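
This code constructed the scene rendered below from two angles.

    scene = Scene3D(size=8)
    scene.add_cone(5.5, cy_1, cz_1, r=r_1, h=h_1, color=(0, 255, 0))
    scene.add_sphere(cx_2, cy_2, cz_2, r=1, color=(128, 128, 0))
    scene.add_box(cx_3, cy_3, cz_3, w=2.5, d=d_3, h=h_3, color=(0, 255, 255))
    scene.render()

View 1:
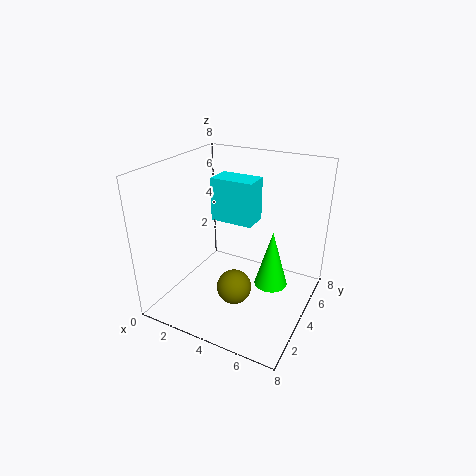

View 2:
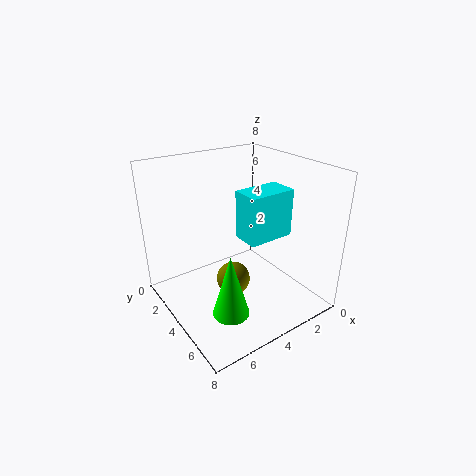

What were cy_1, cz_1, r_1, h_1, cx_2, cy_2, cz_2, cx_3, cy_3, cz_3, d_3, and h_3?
cy_1 = 5.5, cz_1 = 0.5, r_1 = 1, h_1 = 3.5, cx_2 = 4, cy_2 = 3.5, cz_2 = 1, cx_3 = 2, cy_3 = 4.5, cz_3 = 4.5, d_3 = 1.5, h_3 = 2.5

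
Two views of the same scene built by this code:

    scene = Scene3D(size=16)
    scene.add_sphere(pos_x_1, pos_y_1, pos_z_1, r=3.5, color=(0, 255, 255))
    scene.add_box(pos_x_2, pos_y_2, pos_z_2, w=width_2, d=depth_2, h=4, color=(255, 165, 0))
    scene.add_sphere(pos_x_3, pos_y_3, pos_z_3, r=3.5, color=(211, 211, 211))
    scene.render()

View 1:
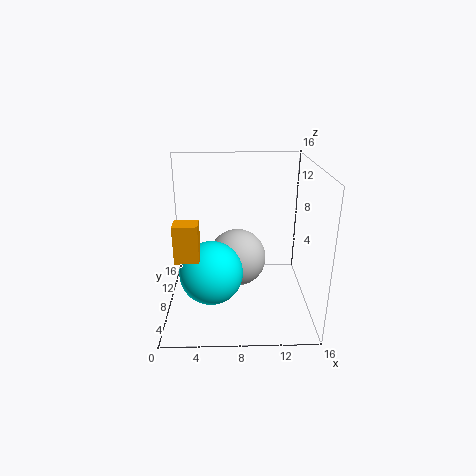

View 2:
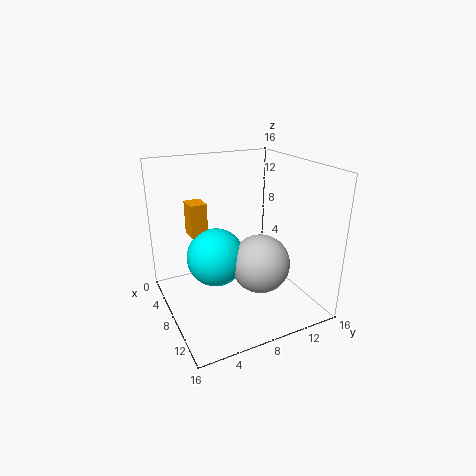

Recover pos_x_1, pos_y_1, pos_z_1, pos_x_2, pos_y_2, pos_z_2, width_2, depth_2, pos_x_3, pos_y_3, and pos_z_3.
pos_x_1 = 5, pos_y_1 = 6.5, pos_z_1 = 4.5, pos_x_2 = 1.5, pos_y_2 = 4, pos_z_2 = 7, width_2 = 2.5, depth_2 = 2, pos_x_3 = 8, pos_y_3 = 11, pos_z_3 = 4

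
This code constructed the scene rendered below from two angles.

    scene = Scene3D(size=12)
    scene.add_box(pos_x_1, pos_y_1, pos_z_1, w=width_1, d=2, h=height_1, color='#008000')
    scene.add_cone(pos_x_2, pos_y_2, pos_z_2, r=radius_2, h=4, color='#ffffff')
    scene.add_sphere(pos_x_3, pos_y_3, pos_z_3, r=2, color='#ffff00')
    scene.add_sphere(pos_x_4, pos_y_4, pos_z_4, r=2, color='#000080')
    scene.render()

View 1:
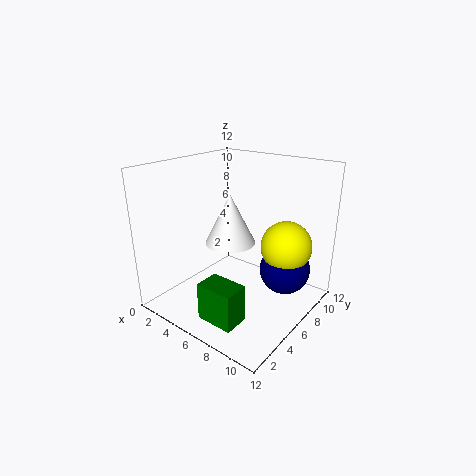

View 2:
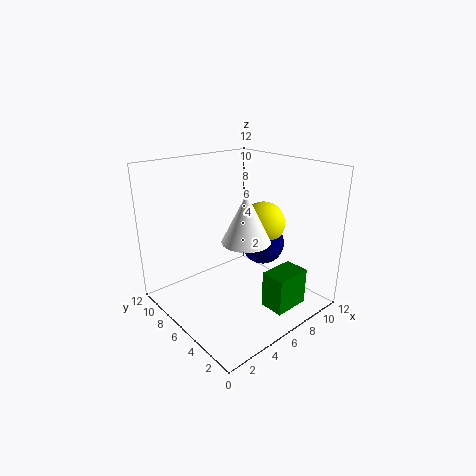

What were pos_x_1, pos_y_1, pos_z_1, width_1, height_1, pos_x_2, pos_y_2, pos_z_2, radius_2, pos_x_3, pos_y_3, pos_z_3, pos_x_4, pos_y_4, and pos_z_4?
pos_x_1 = 6
pos_y_1 = 1
pos_z_1 = 1
width_1 = 3
height_1 = 3
pos_x_2 = 6
pos_y_2 = 5
pos_z_2 = 6
radius_2 = 2
pos_x_3 = 10
pos_y_3 = 7
pos_z_3 = 6
pos_x_4 = 10
pos_y_4 = 7
pos_z_4 = 4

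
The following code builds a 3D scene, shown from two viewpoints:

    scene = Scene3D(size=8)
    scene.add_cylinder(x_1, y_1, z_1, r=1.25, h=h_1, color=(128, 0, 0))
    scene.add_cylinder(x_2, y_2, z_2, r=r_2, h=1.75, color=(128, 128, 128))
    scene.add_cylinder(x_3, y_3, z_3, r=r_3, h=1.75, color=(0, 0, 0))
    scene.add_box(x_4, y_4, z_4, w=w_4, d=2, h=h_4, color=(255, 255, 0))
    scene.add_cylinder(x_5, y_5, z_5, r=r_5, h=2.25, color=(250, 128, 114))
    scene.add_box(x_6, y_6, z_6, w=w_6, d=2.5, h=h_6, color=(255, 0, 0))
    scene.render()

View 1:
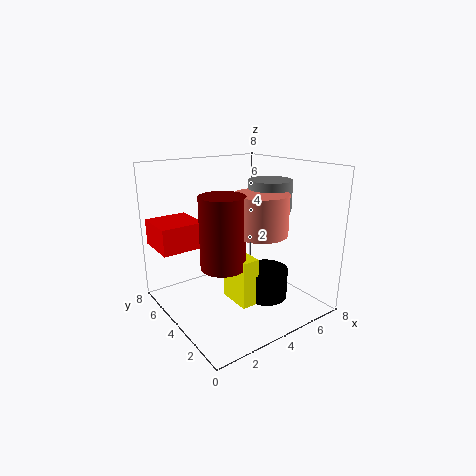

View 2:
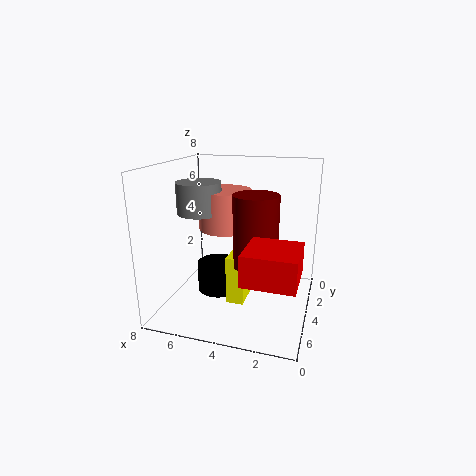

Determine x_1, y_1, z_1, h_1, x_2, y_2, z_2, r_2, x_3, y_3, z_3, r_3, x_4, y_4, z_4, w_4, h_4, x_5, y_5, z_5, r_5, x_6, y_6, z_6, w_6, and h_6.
x_1 = 3; y_1 = 4; z_1 = 2.5; h_1 = 4; x_2 = 6.25; y_2 = 4; z_2 = 5.25; r_2 = 1.25; x_3 = 5.5; y_3 = 3.25; z_3 = 0.25; r_3 = 1.25; x_4 = 3.5; y_4 = 2.75; z_4 = 0.25; w_4 = 1; h_4 = 2.75; x_5 = 5; y_5 = 3.25; z_5 = 4.25; r_5 = 1.5; x_6 = 0.25; y_6 = 5.5; z_6 = 3.25; w_6 = 2.5; h_6 = 1.5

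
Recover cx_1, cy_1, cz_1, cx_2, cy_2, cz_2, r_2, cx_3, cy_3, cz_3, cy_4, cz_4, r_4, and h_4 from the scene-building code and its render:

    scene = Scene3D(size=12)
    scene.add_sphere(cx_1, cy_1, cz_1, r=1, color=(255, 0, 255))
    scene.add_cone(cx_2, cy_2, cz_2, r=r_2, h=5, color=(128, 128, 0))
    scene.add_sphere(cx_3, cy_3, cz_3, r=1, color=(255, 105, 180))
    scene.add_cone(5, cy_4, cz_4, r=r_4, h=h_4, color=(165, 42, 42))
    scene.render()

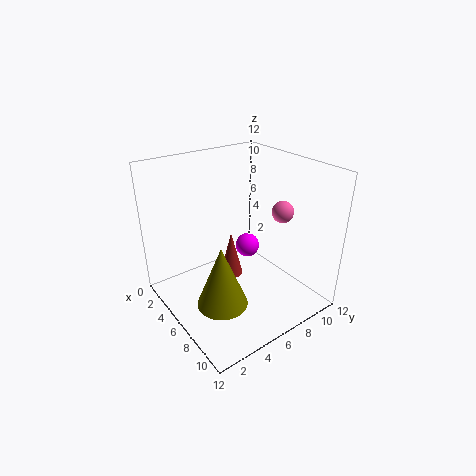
cx_1 = 6; cy_1 = 7; cz_1 = 5; cx_2 = 8; cy_2 = 3; cz_2 = 2; r_2 = 2; cx_3 = 6; cy_3 = 11; cz_3 = 7; cy_4 = 6; cz_4 = 2; r_4 = 1; h_4 = 4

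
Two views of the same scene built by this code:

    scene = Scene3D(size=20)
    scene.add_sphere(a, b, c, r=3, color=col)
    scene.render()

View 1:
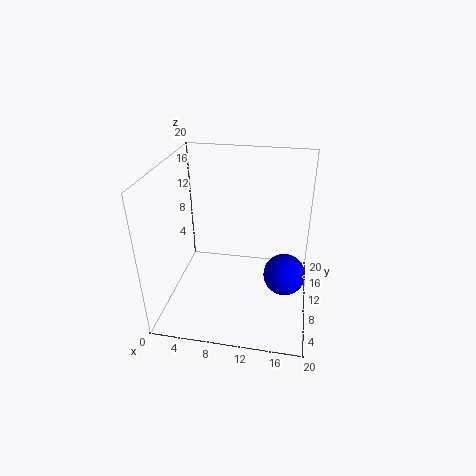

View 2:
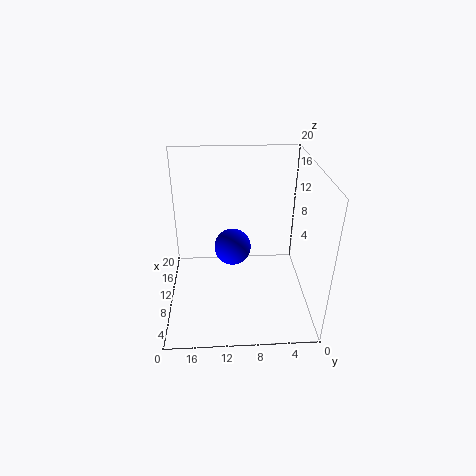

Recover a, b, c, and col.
a = 16.75; b = 10.5; c = 4.25; col = 'blue'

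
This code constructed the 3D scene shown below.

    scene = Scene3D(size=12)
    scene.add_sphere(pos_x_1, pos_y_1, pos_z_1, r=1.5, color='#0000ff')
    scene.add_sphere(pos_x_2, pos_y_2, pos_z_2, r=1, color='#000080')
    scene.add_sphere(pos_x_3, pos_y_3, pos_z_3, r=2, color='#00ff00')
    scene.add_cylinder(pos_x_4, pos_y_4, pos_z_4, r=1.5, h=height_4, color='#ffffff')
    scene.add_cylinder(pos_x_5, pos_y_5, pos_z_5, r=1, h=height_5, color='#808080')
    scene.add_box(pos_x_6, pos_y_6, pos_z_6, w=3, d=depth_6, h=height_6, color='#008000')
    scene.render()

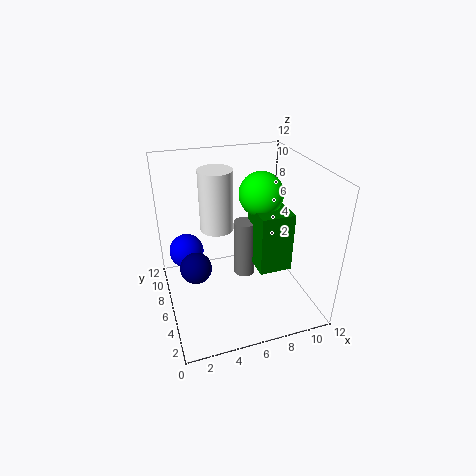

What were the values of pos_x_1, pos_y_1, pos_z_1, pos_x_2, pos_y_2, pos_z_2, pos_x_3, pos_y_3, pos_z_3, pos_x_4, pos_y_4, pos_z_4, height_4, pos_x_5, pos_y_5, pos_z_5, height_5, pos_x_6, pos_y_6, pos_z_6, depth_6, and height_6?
pos_x_1 = 2, pos_y_1 = 8.5, pos_z_1 = 4, pos_x_2 = 1.5, pos_y_2 = 1, pos_z_2 = 7.5, pos_x_3 = 9, pos_y_3 = 8.5, pos_z_3 = 8.5, pos_x_4 = 5, pos_y_4 = 9, pos_z_4 = 5.5, height_4 = 5.5, pos_x_5 = 7.5, pos_y_5 = 8.5, pos_z_5 = 0.5, height_5 = 5.5, pos_x_6 = 8, pos_y_6 = 5.5, pos_z_6 = 2, depth_6 = 3.5, height_6 = 5.5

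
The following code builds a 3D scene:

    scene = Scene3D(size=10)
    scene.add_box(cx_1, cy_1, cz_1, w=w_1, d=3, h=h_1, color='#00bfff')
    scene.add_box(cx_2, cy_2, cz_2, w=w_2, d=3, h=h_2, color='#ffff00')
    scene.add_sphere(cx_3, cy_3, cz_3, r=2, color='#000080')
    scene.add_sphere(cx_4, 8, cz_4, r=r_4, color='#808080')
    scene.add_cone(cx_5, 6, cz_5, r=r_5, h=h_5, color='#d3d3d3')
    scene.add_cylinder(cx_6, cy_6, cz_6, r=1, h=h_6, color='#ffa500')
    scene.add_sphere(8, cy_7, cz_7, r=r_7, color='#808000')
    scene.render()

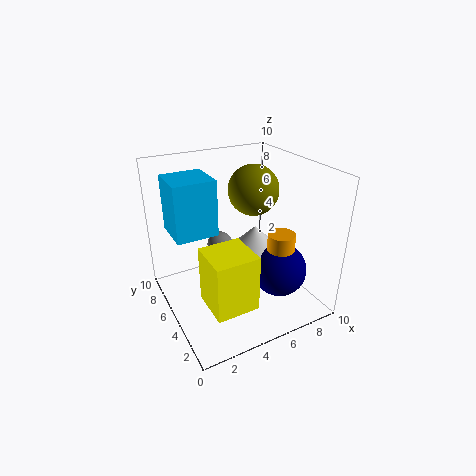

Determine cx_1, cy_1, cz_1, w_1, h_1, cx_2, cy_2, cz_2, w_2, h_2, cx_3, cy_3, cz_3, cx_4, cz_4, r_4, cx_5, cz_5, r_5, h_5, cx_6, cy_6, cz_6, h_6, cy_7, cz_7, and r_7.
cx_1 = 1, cy_1 = 6, cz_1 = 5, w_1 = 3, h_1 = 4, cx_2 = 2, cy_2 = 2, cz_2 = 1, w_2 = 3, h_2 = 4, cx_3 = 8, cy_3 = 4, cz_3 = 2, cx_4 = 5, cz_4 = 3, r_4 = 1, cx_5 = 7, cz_5 = 3, r_5 = 2, h_5 = 2, cx_6 = 8, cy_6 = 4, cz_6 = 2, h_6 = 3, cy_7 = 8, cz_7 = 7, r_7 = 2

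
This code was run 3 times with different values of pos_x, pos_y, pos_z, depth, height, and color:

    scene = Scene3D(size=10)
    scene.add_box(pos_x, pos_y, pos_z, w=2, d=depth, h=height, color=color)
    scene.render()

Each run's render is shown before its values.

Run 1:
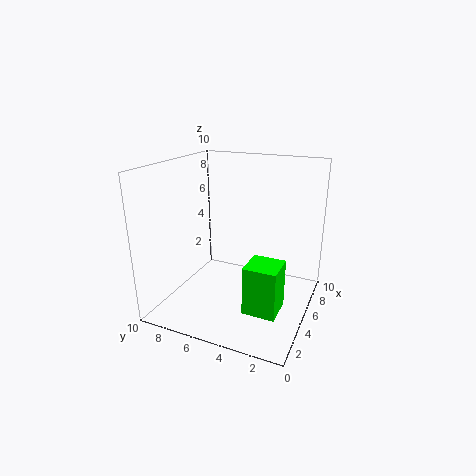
pos_x = 1; pos_y = 1; pos_z = 2; depth = 2; height = 3; color = 'lime'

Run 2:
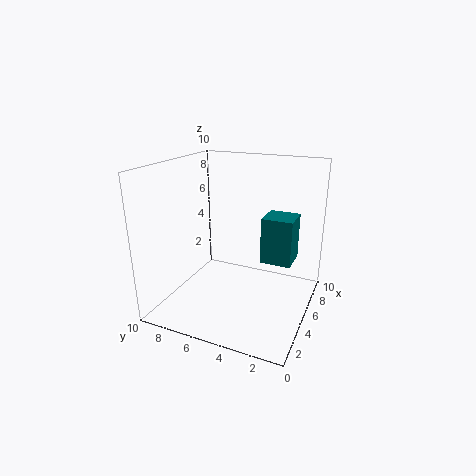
pos_x = 4; pos_y = 1; pos_z = 4; depth = 2; height = 3; color = 'teal'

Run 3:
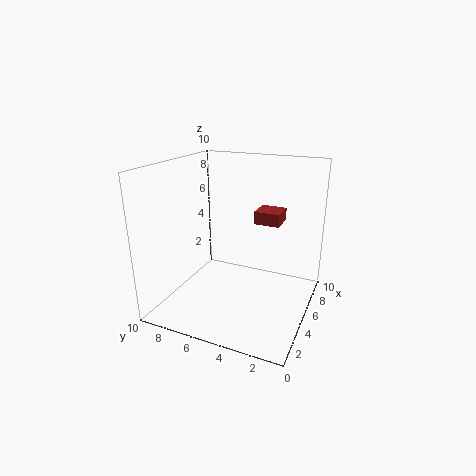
pos_x = 8; pos_y = 3; pos_z = 5; depth = 2; height = 1; color = 'brown'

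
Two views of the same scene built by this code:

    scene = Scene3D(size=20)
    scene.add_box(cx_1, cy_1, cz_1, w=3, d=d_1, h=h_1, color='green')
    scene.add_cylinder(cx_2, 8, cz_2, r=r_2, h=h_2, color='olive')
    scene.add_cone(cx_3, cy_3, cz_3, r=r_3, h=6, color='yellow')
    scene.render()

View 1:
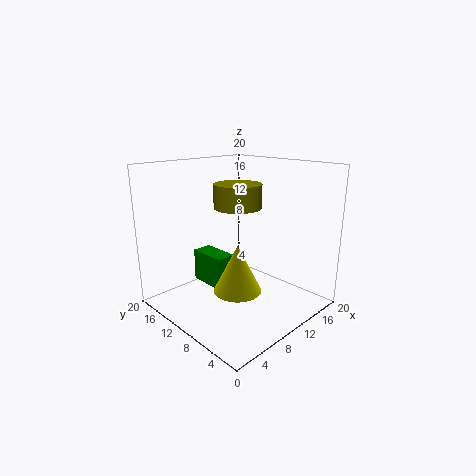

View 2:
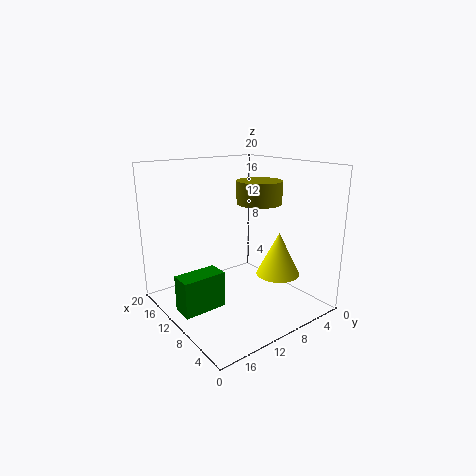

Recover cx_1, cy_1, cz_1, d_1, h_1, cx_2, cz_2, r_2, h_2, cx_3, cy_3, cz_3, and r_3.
cx_1 = 9; cy_1 = 13; cz_1 = 1; d_1 = 6; h_1 = 5; cx_2 = 8; cz_2 = 15; r_2 = 3; h_2 = 3; cx_3 = 6; cy_3 = 6; cz_3 = 5; r_3 = 3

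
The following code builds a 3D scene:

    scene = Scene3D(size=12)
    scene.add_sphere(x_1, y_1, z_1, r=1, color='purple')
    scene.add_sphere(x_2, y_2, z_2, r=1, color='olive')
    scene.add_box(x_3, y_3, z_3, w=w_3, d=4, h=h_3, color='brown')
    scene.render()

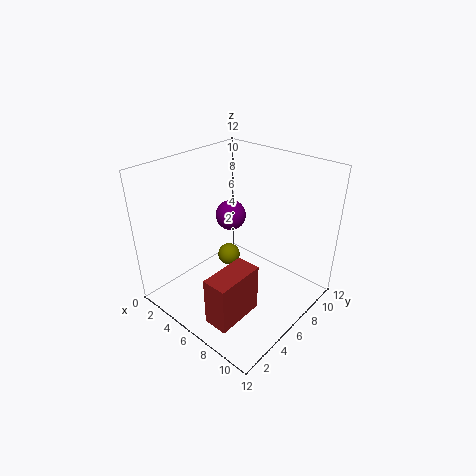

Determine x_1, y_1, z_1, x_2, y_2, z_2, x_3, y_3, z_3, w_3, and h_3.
x_1 = 8, y_1 = 3, z_1 = 10, x_2 = 4, y_2 = 7, z_2 = 3, x_3 = 7, y_3 = 1, z_3 = 1, w_3 = 2, h_3 = 4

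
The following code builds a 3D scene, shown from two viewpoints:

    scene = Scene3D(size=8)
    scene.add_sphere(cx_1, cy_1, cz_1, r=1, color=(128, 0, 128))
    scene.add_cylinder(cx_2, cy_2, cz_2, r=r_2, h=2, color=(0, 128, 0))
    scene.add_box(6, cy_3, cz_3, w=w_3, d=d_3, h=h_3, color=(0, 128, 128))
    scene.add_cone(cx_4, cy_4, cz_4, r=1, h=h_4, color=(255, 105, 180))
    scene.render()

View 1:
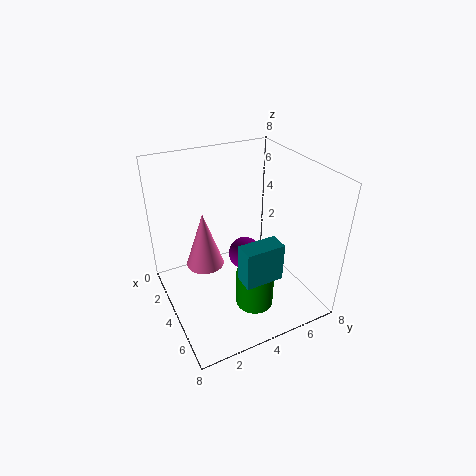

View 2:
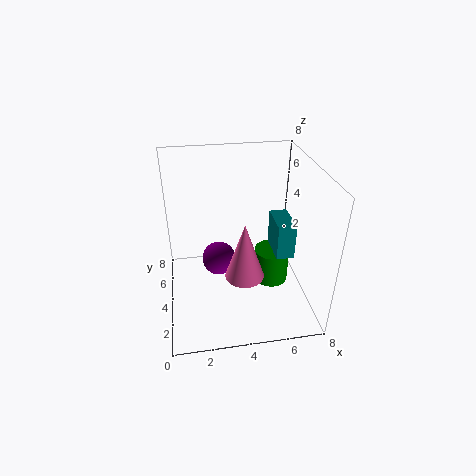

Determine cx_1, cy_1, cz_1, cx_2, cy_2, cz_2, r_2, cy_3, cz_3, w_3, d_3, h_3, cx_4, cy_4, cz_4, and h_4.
cx_1 = 3
cy_1 = 5
cz_1 = 2
cx_2 = 6
cy_2 = 4
cz_2 = 1
r_2 = 1
cy_3 = 3
cz_3 = 3
w_3 = 1
d_3 = 2
h_3 = 2
cx_4 = 4
cy_4 = 2
cz_4 = 3
h_4 = 3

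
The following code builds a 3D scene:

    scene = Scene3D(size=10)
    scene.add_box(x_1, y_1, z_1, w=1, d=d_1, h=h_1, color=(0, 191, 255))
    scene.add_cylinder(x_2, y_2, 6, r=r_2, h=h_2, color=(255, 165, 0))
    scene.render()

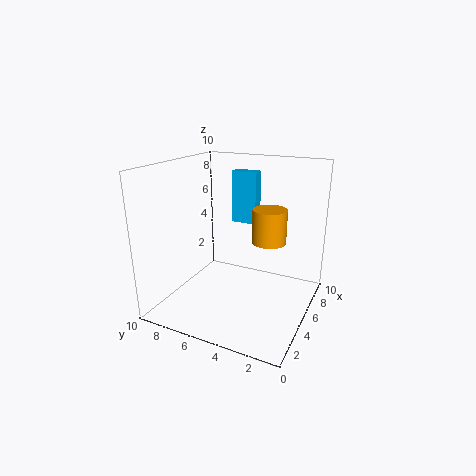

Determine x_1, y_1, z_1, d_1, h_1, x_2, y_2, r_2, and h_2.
x_1 = 8; y_1 = 5; z_1 = 5; d_1 = 2; h_1 = 4; x_2 = 3; y_2 = 2; r_2 = 1; h_2 = 2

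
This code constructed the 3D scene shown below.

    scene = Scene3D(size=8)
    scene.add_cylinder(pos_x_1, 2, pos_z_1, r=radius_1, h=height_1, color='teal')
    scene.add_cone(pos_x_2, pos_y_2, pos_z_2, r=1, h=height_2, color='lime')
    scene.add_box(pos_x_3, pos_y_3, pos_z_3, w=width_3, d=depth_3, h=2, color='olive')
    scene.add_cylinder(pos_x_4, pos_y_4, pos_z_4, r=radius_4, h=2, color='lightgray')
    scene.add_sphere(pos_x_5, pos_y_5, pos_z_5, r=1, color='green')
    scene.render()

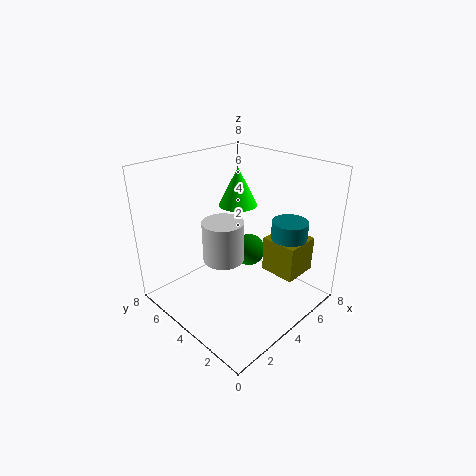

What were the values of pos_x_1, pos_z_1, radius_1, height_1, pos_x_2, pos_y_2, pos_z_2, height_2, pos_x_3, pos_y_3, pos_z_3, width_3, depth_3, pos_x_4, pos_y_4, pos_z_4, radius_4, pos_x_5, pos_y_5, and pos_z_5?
pos_x_1 = 6; pos_z_1 = 2; radius_1 = 1; height_1 = 3; pos_x_2 = 4; pos_y_2 = 4; pos_z_2 = 6; height_2 = 2; pos_x_3 = 5; pos_y_3 = 1; pos_z_3 = 2; width_3 = 2; depth_3 = 2; pos_x_4 = 2; pos_y_4 = 3; pos_z_4 = 4; radius_4 = 1; pos_x_5 = 6; pos_y_5 = 5; pos_z_5 = 2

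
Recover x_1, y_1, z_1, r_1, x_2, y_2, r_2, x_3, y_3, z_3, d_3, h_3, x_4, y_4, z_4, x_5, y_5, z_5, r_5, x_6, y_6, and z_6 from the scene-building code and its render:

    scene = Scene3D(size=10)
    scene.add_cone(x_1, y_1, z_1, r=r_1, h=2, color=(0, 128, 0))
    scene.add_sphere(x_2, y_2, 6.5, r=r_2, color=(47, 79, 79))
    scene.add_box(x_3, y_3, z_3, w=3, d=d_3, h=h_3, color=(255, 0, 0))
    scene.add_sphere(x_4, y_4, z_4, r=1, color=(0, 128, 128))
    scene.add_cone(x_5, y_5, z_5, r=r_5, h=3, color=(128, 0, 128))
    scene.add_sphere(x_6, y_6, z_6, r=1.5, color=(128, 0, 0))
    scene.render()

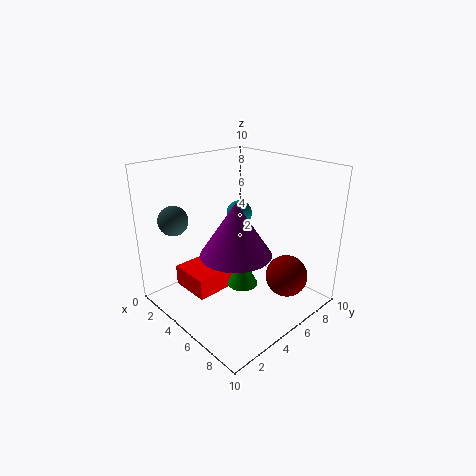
x_1 = 6.5, y_1 = 4, z_1 = 2.5, r_1 = 1, x_2 = 2.5, y_2 = 1.5, r_2 = 1, x_3 = 1.5, y_3 = 2, z_3 = 1, d_3 = 3, h_3 = 1.5, x_4 = 2.5, y_4 = 7.5, z_4 = 5.5, x_5 = 8, y_5 = 2, z_5 = 6, r_5 = 2, x_6 = 7.5, y_6 = 7.5, z_6 = 2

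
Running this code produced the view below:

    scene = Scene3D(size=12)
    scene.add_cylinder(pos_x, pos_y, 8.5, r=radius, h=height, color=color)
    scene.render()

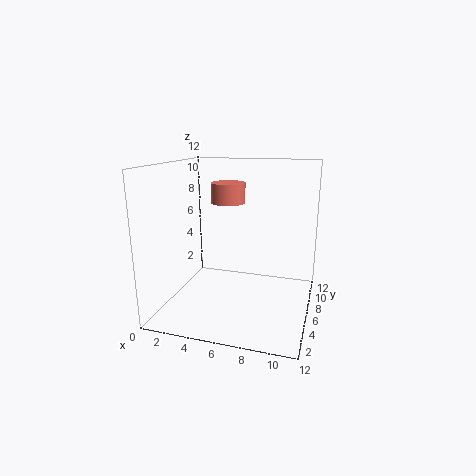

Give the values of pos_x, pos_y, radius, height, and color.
pos_x = 4.5
pos_y = 8
radius = 1.5
height = 1.75
color = 'salmon'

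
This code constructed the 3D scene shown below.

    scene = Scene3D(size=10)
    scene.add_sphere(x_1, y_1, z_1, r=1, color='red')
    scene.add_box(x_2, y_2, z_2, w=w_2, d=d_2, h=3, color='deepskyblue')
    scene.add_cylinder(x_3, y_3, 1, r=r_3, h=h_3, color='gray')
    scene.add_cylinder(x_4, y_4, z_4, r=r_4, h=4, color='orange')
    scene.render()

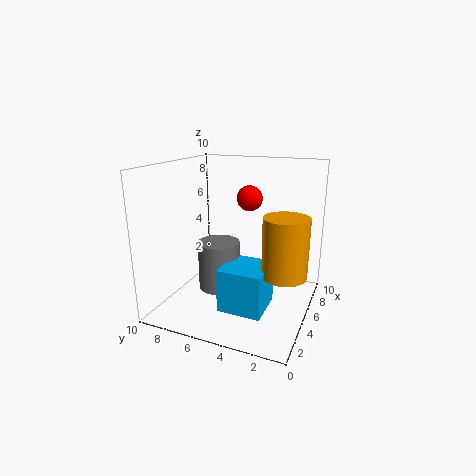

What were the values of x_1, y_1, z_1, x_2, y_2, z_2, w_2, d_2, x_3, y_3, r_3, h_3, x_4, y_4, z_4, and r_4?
x_1 = 8.5
y_1 = 5.5
z_1 = 7
x_2 = 2.5
y_2 = 2.5
z_2 = 0.5
w_2 = 3
d_2 = 3
x_3 = 5
y_3 = 6.5
r_3 = 1.5
h_3 = 3.5
x_4 = 4.5
y_4 = 1.5
z_4 = 3
r_4 = 1.5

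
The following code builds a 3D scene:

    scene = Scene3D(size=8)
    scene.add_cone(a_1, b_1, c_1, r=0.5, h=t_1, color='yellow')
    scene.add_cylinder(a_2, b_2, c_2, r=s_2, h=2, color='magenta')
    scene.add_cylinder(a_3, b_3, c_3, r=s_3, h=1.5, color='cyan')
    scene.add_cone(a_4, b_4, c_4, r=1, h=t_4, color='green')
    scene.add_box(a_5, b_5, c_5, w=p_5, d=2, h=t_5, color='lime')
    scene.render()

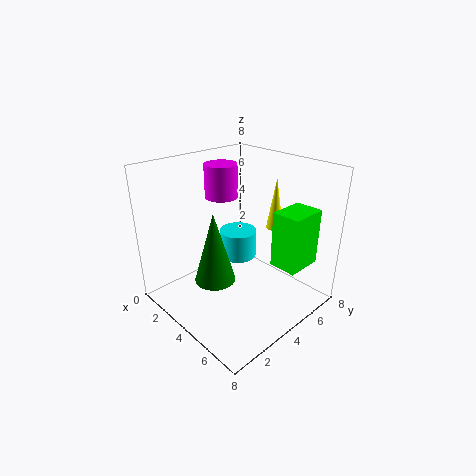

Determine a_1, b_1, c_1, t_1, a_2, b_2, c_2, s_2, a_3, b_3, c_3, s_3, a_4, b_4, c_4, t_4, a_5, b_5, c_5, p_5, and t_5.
a_1 = 4.5, b_1 = 6.5, c_1 = 4, t_1 = 3, a_2 = 1.5, b_2 = 5, c_2 = 5.5, s_2 = 1, a_3 = 4, b_3 = 4, c_3 = 3, s_3 = 1, a_4 = 5, b_4 = 1.5, c_4 = 3, t_4 = 3.5, a_5 = 6, b_5 = 4.5, c_5 = 3, p_5 = 1.5, t_5 = 3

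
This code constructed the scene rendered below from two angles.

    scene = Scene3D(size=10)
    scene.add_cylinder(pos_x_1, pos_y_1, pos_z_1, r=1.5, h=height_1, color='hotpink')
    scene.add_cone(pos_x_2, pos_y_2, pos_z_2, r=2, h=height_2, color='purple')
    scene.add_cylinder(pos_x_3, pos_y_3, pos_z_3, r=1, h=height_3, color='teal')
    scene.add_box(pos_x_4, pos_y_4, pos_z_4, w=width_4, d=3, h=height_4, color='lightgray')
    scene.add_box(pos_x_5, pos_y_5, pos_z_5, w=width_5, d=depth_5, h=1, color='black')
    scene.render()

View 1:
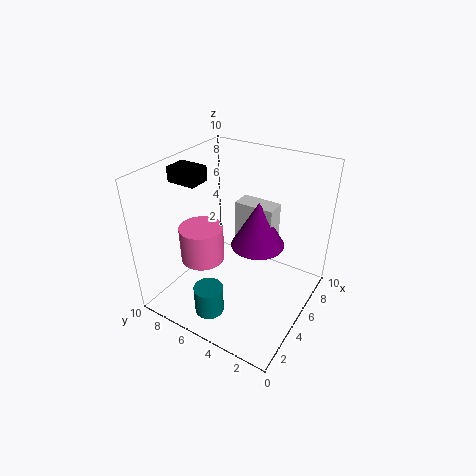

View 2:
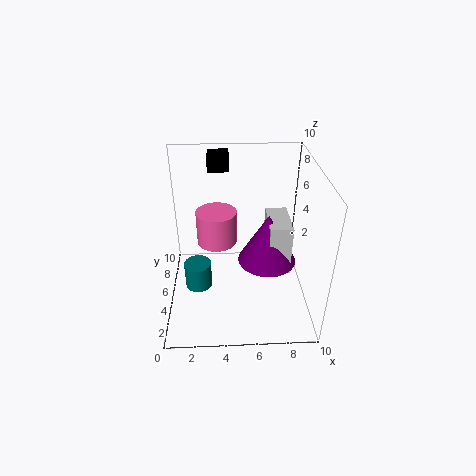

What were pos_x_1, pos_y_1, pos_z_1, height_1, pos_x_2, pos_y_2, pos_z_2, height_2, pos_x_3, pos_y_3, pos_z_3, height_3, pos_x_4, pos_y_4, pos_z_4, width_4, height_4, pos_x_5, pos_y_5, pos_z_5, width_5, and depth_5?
pos_x_1 = 3.5; pos_y_1 = 7; pos_z_1 = 3.5; height_1 = 2.5; pos_x_2 = 7; pos_y_2 = 4.5; pos_z_2 = 3.5; height_2 = 3.5; pos_x_3 = 2; pos_y_3 = 5.5; pos_z_3 = 0.5; height_3 = 2; pos_x_4 = 7; pos_y_4 = 3.5; pos_z_4 = 3; width_4 = 1.5; height_4 = 3.5; pos_x_5 = 3; pos_y_5 = 7; pos_z_5 = 9; width_5 = 1.5; depth_5 = 2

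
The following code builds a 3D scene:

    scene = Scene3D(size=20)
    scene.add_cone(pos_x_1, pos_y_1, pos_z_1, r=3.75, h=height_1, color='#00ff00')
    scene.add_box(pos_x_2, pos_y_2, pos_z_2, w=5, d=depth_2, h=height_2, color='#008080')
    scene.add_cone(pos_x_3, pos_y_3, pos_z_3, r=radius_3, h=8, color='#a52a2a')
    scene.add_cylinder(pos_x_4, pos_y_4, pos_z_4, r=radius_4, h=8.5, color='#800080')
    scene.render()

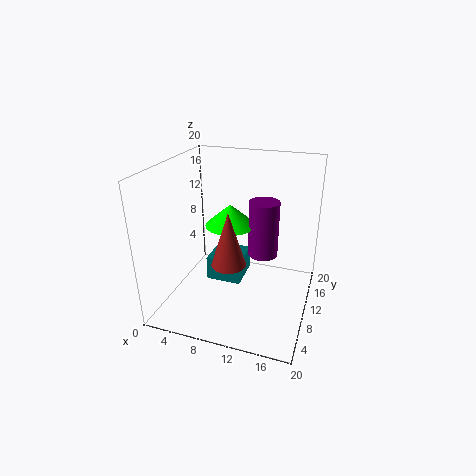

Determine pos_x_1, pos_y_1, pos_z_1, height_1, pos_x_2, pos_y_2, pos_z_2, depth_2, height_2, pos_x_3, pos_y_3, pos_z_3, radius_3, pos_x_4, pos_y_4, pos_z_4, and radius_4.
pos_x_1 = 7.5, pos_y_1 = 13.75, pos_z_1 = 10, height_1 = 3.25, pos_x_2 = 5.5, pos_y_2 = 9, pos_z_2 = 3, depth_2 = 5.25, height_2 = 3.5, pos_x_3 = 8.75, pos_y_3 = 9.5, pos_z_3 = 5.75, radius_3 = 2.5, pos_x_4 = 12.5, pos_y_4 = 14.5, pos_z_4 = 5.5, radius_4 = 2.25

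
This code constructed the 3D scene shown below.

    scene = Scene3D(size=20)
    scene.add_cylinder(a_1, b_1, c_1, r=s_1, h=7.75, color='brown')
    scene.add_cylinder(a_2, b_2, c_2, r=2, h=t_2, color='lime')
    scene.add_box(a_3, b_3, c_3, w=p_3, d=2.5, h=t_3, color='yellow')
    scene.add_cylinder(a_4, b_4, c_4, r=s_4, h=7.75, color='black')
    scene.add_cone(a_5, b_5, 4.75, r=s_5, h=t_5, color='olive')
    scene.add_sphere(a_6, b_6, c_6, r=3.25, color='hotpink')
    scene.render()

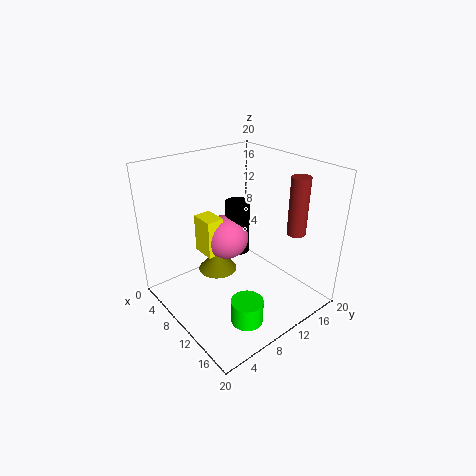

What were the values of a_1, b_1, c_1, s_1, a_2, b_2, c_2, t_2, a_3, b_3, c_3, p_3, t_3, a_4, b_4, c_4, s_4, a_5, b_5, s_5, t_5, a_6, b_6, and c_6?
a_1 = 16
b_1 = 15
c_1 = 11.5
s_1 = 1.25
a_2 = 17.25
b_2 = 5.5
c_2 = 3
t_2 = 3
a_3 = 4.5
b_3 = 6.5
c_3 = 7
p_3 = 3.5
t_3 = 5.5
a_4 = 7.75
b_4 = 11.75
c_4 = 6.5
s_4 = 1.75
a_5 = 7.75
b_5 = 8
s_5 = 2.75
t_5 = 3
a_6 = 7.25
b_6 = 10
c_6 = 9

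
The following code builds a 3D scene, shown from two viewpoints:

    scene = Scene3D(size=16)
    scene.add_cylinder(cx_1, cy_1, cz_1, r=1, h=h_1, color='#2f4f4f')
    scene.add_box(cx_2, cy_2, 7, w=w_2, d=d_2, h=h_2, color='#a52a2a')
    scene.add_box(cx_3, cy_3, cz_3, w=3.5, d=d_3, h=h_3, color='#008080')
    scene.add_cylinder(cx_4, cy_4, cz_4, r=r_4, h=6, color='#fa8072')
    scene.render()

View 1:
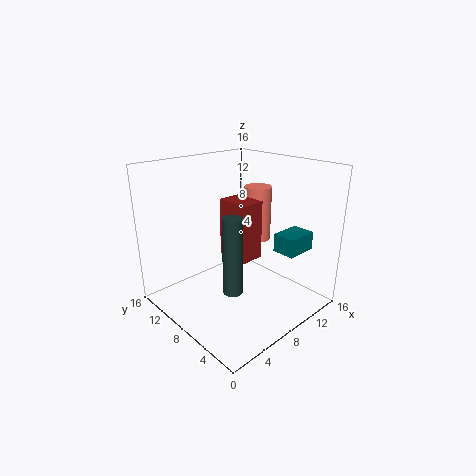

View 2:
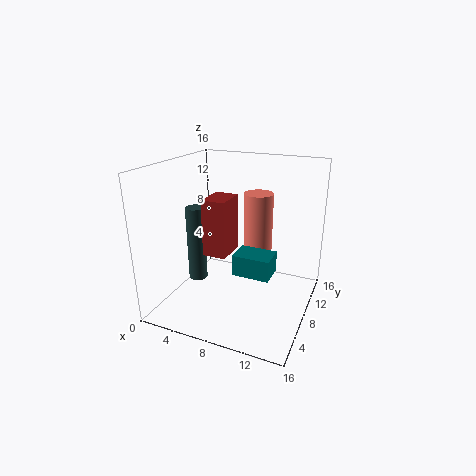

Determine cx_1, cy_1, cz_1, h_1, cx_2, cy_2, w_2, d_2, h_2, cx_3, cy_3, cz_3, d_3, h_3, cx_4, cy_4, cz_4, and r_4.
cx_1 = 4.5, cy_1 = 5, cz_1 = 4, h_1 = 8, cx_2 = 5.5, cy_2 = 4.5, w_2 = 2.5, d_2 = 3.5, h_2 = 6, cx_3 = 10, cy_3 = 2, cz_3 = 7, d_3 = 2.5, h_3 = 2, cx_4 = 10.5, cy_4 = 7.5, cz_4 = 7.5, r_4 = 1.5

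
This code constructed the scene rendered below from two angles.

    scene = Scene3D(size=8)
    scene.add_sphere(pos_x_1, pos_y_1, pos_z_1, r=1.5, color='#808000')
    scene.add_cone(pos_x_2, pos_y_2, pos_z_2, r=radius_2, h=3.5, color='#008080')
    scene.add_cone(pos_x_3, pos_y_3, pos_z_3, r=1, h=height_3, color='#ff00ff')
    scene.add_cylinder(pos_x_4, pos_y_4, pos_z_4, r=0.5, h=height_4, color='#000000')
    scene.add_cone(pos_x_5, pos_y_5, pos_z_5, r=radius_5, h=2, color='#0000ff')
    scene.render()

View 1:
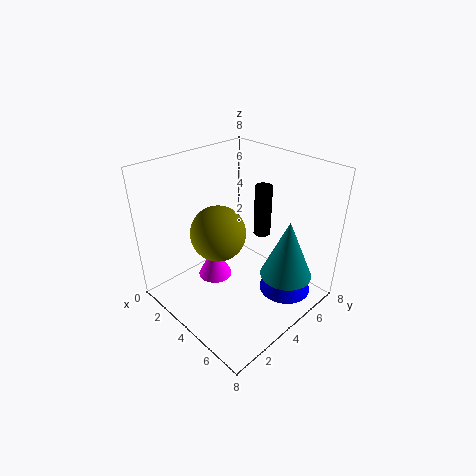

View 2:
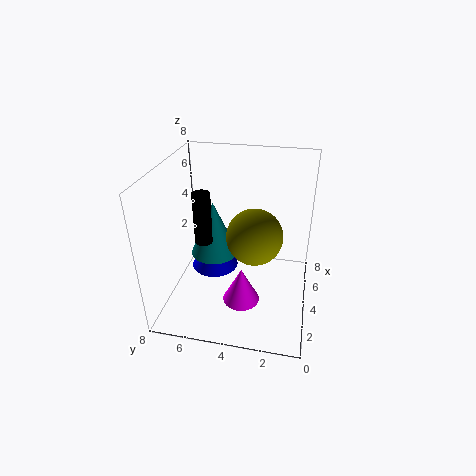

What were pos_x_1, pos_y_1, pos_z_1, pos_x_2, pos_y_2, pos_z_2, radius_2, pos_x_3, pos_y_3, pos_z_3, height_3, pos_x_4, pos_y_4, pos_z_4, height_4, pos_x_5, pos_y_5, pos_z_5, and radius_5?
pos_x_1 = 3.5, pos_y_1 = 3, pos_z_1 = 4.5, pos_x_2 = 6, pos_y_2 = 6, pos_z_2 = 1.5, radius_2 = 1.5, pos_x_3 = 2.5, pos_y_3 = 3.5, pos_z_3 = 1, height_3 = 2, pos_x_4 = 4, pos_y_4 = 6, pos_z_4 = 3.5, height_4 = 3, pos_x_5 = 6, pos_y_5 = 6, pos_z_5 = 0.5, radius_5 = 1.5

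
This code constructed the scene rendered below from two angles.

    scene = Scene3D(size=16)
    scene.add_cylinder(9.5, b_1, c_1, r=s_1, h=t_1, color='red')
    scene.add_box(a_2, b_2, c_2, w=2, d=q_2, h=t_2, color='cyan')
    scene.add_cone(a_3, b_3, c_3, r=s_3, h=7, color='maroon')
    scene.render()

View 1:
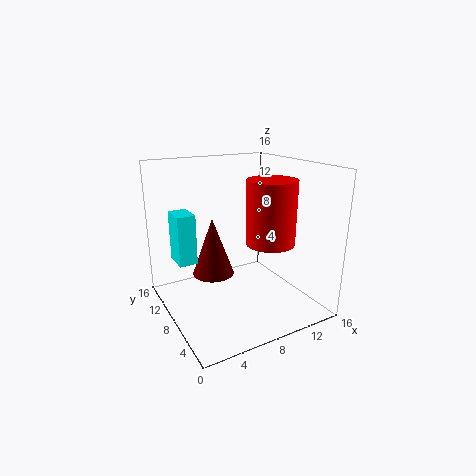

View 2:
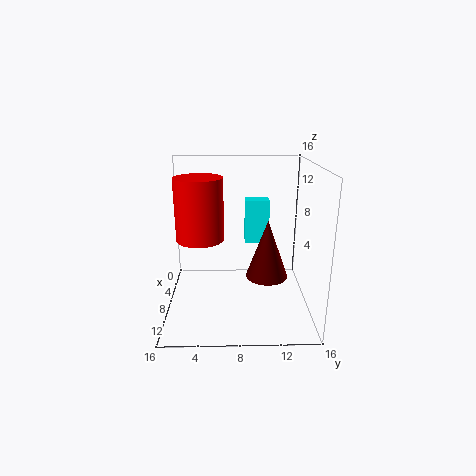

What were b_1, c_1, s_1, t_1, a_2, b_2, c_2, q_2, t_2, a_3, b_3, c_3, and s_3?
b_1 = 4, c_1 = 8.5, s_1 = 2.5, t_1 = 6.5, a_2 = 1.5, b_2 = 9, c_2 = 5.5, q_2 = 3, t_2 = 5.5, a_3 = 6.5, b_3 = 11.5, c_3 = 2.5, s_3 = 2.5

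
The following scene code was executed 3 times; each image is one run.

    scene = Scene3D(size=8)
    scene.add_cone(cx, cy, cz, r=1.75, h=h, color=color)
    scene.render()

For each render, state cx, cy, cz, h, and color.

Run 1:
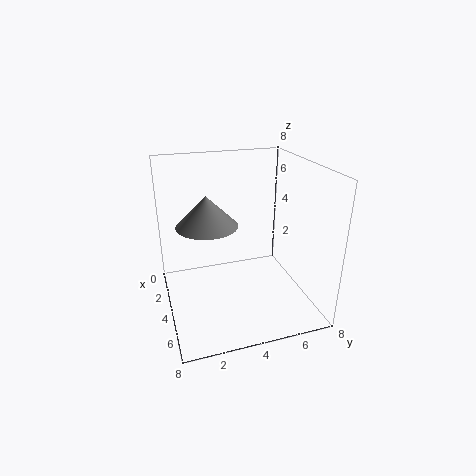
cx = 3
cy = 2.5
cz = 4.5
h = 1.75
color = 'gray'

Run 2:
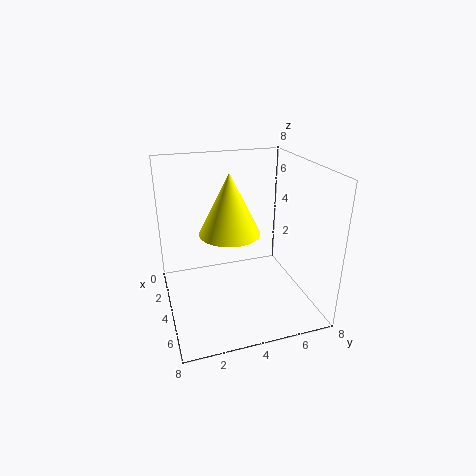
cx = 3.25
cy = 3.75
cz = 4
h = 3.5
color = 'yellow'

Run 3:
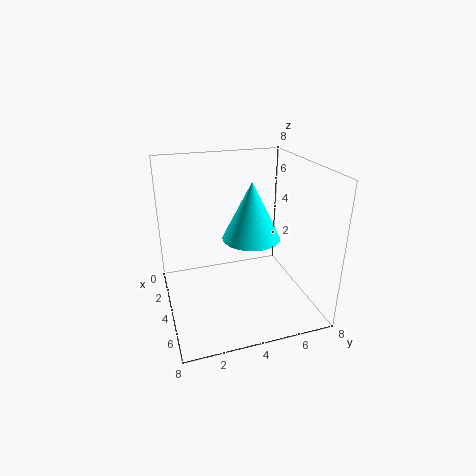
cx = 2.75
cy = 5.25
cz = 3.25
h = 3.5
color = 'cyan'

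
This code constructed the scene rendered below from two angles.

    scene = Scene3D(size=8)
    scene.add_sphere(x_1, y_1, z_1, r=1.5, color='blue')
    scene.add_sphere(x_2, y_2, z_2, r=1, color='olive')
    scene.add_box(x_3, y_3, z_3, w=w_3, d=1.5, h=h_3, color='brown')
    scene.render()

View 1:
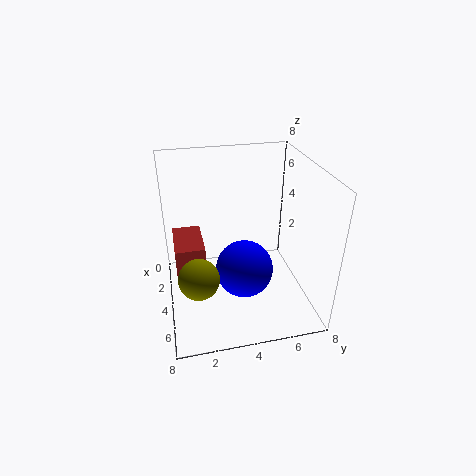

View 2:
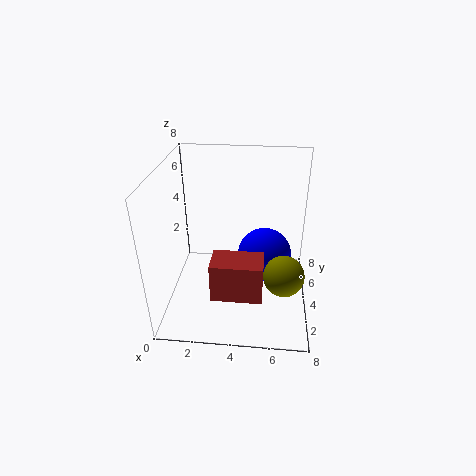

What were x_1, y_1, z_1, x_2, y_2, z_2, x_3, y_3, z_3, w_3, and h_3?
x_1 = 5.5; y_1 = 4; z_1 = 3; x_2 = 6.5; y_2 = 1.5; z_2 = 3.5; x_3 = 3; y_3 = 0.5; z_3 = 2.5; w_3 = 2.5; h_3 = 2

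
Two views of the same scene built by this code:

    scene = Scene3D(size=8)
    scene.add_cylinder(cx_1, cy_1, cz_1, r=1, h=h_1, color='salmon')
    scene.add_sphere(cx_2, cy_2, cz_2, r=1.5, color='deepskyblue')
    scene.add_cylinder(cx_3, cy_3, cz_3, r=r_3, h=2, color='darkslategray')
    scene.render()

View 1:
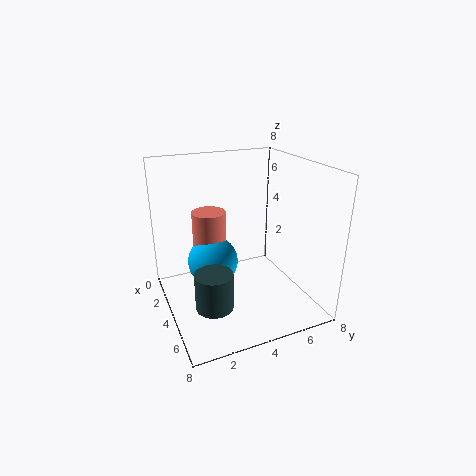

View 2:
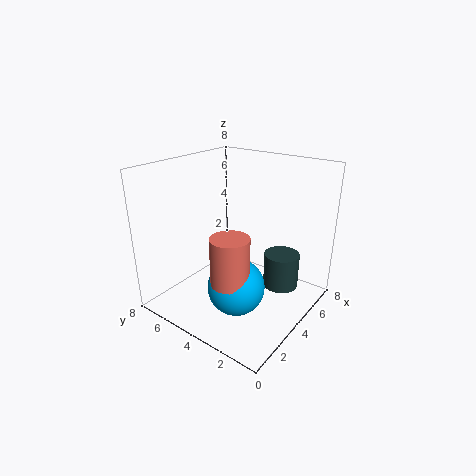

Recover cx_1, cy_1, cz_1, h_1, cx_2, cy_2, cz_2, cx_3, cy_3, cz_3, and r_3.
cx_1 = 2; cy_1 = 3; cz_1 = 2.5; h_1 = 2.5; cx_2 = 2.5; cy_2 = 3; cz_2 = 2; cx_3 = 5.5; cy_3 = 2; cz_3 = 1; r_3 = 1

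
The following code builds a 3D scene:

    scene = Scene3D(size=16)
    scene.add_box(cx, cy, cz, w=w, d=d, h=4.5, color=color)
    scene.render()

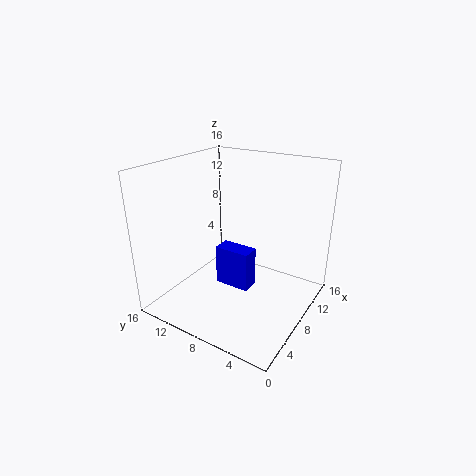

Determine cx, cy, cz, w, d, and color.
cx = 6.5; cy = 6; cz = 2.5; w = 2; d = 4; color = 'blue'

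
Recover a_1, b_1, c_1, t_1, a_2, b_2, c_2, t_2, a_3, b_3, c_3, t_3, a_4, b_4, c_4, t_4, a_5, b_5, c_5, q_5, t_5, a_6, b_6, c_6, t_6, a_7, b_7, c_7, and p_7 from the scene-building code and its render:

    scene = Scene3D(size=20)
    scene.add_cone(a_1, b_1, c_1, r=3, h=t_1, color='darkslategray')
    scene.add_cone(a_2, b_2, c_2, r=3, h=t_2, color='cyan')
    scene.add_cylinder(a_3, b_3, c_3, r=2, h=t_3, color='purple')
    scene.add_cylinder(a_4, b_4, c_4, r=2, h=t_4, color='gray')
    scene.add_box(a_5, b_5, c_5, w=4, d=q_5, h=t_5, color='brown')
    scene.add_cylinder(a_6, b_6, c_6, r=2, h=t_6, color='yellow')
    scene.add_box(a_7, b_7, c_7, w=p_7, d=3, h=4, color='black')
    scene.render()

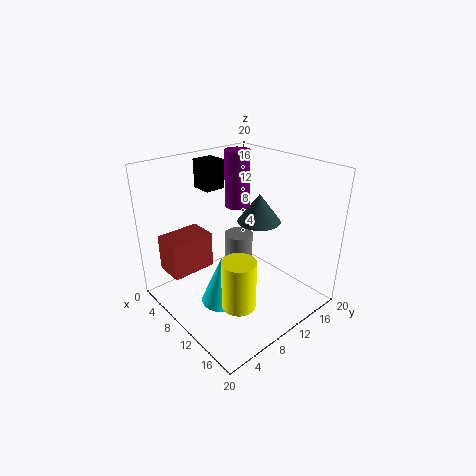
a_1 = 11
b_1 = 13
c_1 = 12
t_1 = 4
a_2 = 10
b_2 = 7
c_2 = 1
t_2 = 7
a_3 = 3
b_3 = 16
c_3 = 11
t_3 = 9
a_4 = 9
b_4 = 11
c_4 = 5
t_4 = 5
a_5 = 4
b_5 = 1
c_5 = 6
q_5 = 6
t_5 = 5
a_6 = 17
b_6 = 4
c_6 = 6
t_6 = 6
a_7 = 3
b_7 = 8
c_7 = 16
p_7 = 3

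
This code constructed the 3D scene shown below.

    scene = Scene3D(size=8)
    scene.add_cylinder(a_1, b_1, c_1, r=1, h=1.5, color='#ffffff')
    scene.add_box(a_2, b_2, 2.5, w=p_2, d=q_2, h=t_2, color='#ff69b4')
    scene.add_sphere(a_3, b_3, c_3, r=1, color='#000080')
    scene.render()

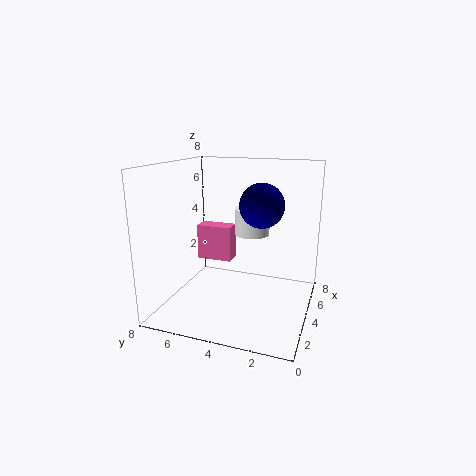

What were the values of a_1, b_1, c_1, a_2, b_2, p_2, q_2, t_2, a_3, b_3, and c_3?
a_1 = 5
b_1 = 3.5
c_1 = 4
a_2 = 4
b_2 = 4.5
p_2 = 1
q_2 = 2
t_2 = 2
a_3 = 1.5
b_3 = 2
c_3 = 6.5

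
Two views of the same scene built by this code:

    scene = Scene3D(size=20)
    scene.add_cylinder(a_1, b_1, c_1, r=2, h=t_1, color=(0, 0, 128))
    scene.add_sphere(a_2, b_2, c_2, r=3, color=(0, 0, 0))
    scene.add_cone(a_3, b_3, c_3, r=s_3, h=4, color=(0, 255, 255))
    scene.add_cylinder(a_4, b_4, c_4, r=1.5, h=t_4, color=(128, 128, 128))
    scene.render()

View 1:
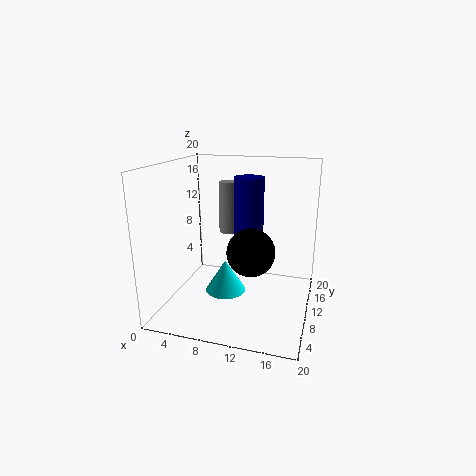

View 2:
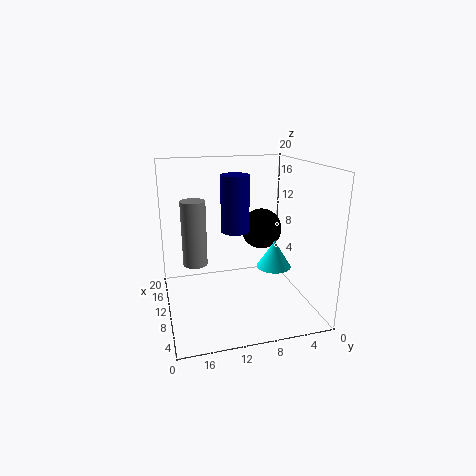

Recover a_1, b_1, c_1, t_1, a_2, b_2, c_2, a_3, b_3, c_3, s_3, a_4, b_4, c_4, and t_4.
a_1 = 11.5, b_1 = 10, c_1 = 10.5, t_1 = 8, a_2 = 13, b_2 = 5.5, c_2 = 10, a_3 = 10, b_3 = 4.5, c_3 = 5, s_3 = 2.5, a_4 = 6.5, b_4 = 16.5, c_4 = 8.5, t_4 = 8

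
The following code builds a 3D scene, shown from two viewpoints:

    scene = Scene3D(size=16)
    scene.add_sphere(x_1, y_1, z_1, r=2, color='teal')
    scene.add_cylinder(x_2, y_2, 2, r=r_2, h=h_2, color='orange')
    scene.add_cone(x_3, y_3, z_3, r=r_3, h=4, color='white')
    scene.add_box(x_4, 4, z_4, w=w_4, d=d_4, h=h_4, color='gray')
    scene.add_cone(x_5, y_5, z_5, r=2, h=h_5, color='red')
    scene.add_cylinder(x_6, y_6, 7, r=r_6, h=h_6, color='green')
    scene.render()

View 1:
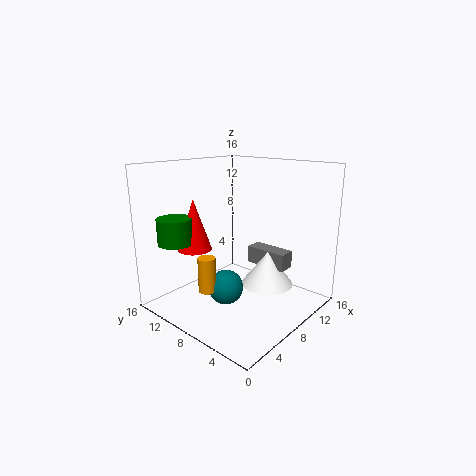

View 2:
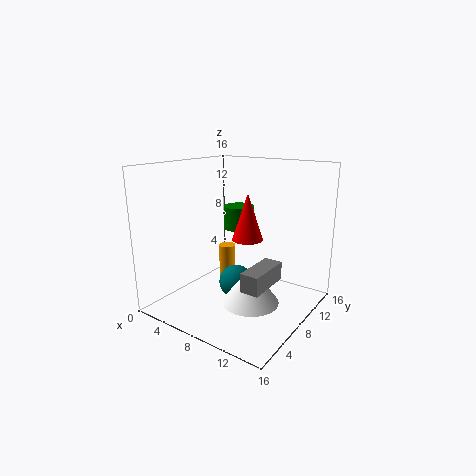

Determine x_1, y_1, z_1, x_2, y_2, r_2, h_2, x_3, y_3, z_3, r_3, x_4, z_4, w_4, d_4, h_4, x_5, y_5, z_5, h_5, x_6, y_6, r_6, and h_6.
x_1 = 7, y_1 = 9, z_1 = 2, x_2 = 5, y_2 = 10, r_2 = 1, h_2 = 4, x_3 = 11, y_3 = 6, z_3 = 2, r_3 = 3, x_4 = 11, z_4 = 4, w_4 = 2, d_4 = 5, h_4 = 2, x_5 = 6, y_5 = 13, z_5 = 6, h_5 = 6, x_6 = 4, y_6 = 14, r_6 = 2, h_6 = 3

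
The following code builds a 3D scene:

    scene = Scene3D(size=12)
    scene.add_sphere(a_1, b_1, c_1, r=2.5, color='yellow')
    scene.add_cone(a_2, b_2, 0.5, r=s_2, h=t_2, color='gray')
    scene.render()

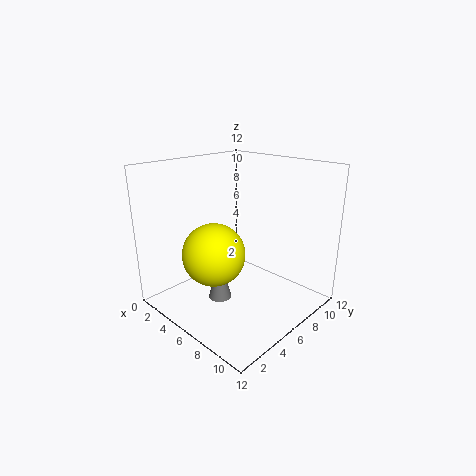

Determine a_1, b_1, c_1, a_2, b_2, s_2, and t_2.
a_1 = 5.75, b_1 = 3.5, c_1 = 5.25, a_2 = 5, b_2 = 4.75, s_2 = 1, t_2 = 3.75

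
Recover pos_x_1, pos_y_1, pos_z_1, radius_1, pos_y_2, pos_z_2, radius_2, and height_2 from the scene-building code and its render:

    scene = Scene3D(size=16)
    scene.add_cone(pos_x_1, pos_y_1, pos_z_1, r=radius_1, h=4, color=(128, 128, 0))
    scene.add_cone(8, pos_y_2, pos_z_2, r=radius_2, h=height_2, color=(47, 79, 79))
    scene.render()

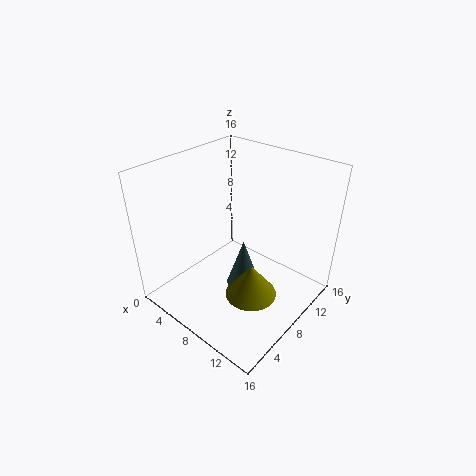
pos_x_1 = 10
pos_y_1 = 8
pos_z_1 = 1
radius_1 = 3
pos_y_2 = 9
pos_z_2 = 1
radius_2 = 2
height_2 = 6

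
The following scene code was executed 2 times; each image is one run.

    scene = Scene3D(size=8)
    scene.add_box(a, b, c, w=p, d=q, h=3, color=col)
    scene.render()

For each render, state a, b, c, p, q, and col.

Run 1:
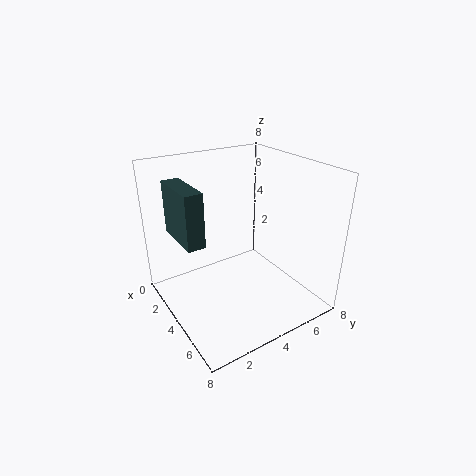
a = 1; b = 1; c = 4; p = 3; q = 1; col = 'darkslategray'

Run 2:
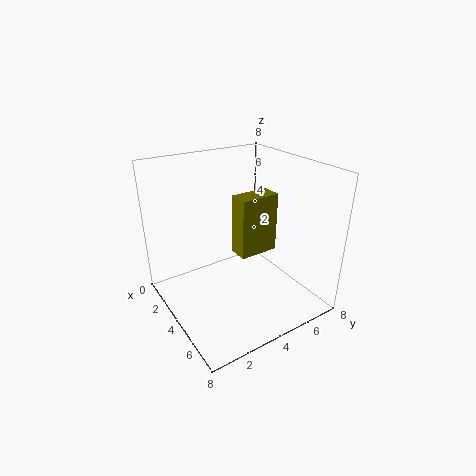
a = 5; b = 3; c = 4; p = 1; q = 2; col = 'olive'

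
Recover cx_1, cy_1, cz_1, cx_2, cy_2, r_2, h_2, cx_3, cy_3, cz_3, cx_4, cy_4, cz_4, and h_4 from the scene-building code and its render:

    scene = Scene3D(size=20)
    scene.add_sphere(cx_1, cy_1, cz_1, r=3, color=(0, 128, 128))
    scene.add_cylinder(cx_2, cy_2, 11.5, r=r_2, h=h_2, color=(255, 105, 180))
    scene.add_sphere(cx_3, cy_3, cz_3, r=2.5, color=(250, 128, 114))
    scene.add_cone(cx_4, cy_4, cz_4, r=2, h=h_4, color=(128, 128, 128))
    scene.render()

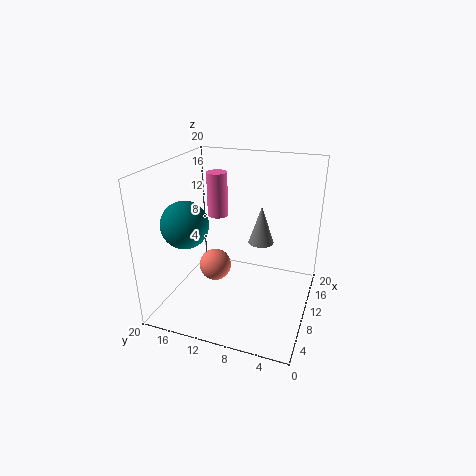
cx_1 = 4.5; cy_1 = 15; cz_1 = 13.5; cx_2 = 13.5; cy_2 = 14.5; r_2 = 1.5; h_2 = 6.5; cx_3 = 13; cy_3 = 15; cz_3 = 3; cx_4 = 16.5; cy_4 = 8.5; cz_4 = 6.5; h_4 = 6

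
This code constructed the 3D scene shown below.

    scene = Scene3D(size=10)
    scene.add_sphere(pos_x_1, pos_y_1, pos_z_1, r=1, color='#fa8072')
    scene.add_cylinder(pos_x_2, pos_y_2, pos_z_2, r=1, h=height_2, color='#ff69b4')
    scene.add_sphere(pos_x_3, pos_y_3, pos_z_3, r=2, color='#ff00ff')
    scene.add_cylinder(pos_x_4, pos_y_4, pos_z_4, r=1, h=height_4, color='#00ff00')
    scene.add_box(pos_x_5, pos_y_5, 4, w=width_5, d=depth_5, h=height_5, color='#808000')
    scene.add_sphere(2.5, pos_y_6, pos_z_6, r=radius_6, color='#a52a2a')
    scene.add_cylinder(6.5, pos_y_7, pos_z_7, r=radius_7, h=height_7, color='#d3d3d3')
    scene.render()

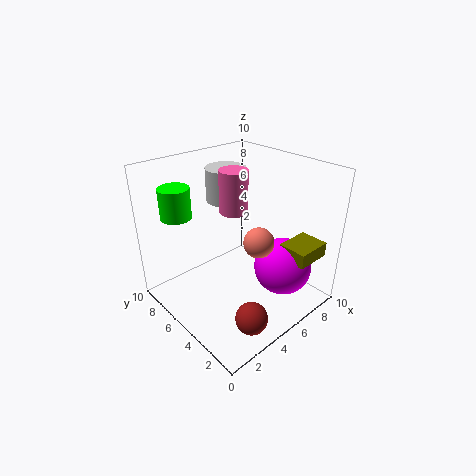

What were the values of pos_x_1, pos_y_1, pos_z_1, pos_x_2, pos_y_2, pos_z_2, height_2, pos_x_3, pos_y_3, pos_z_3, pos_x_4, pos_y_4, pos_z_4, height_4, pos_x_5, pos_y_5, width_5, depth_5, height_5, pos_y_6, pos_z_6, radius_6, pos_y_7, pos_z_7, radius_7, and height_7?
pos_x_1 = 5
pos_y_1 = 3
pos_z_1 = 5.5
pos_x_2 = 5.5
pos_y_2 = 6
pos_z_2 = 6.5
height_2 = 3
pos_x_3 = 7
pos_y_3 = 2.5
pos_z_3 = 3
pos_x_4 = 1.5
pos_y_4 = 7
pos_z_4 = 7
height_4 = 2
pos_x_5 = 6.5
pos_y_5 = 0.5
width_5 = 2.5
depth_5 = 2
height_5 = 1
pos_y_6 = 1
pos_z_6 = 2
radius_6 = 1
pos_y_7 = 8
pos_z_7 = 6.5
radius_7 = 1.5
height_7 = 2.5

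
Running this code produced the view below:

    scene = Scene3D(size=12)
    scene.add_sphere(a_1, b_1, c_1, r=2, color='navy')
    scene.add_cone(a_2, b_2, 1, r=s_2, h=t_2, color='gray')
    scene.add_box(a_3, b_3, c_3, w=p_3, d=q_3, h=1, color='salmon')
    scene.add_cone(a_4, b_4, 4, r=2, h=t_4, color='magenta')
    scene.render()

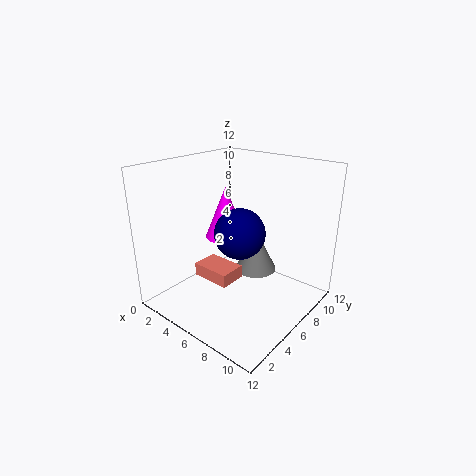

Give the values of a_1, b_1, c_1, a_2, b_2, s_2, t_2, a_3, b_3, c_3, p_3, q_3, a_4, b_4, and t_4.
a_1 = 7; b_1 = 5; c_1 = 7; a_2 = 5; b_2 = 10; s_2 = 2; t_2 = 4; a_3 = 5; b_3 = 2; c_3 = 4; p_3 = 3; q_3 = 2; a_4 = 2; b_4 = 9; t_4 = 5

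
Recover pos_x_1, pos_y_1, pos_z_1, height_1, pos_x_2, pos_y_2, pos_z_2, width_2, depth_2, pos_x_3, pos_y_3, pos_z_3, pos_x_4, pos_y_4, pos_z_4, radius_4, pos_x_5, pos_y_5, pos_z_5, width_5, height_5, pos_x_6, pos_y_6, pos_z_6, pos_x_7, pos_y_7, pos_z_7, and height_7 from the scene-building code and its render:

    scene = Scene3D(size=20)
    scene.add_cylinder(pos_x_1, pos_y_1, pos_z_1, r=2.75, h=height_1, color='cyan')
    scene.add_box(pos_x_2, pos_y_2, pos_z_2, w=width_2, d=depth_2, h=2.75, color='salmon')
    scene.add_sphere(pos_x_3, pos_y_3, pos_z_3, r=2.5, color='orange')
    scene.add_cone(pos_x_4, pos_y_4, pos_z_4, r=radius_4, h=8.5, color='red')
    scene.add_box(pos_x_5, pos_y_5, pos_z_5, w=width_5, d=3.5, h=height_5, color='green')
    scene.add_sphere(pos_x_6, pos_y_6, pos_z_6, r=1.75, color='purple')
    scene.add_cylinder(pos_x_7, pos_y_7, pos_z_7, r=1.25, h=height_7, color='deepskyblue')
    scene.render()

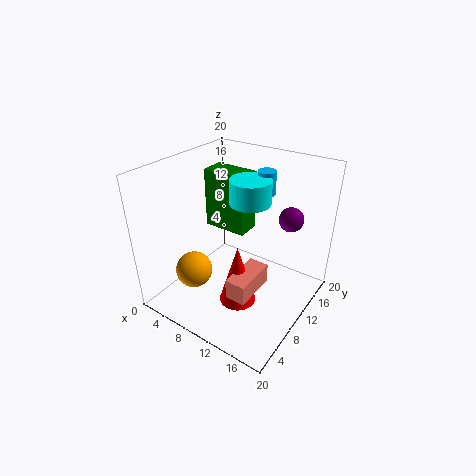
pos_x_1 = 11.25
pos_y_1 = 11
pos_z_1 = 15.25
height_1 = 3.25
pos_x_2 = 12
pos_y_2 = 4.25
pos_z_2 = 4.5
width_2 = 2.75
depth_2 = 6
pos_x_3 = 6
pos_y_3 = 5
pos_z_3 = 6
pos_x_4 = 12
pos_y_4 = 7
pos_z_4 = 2.25
radius_4 = 2.5
pos_x_5 = 3
pos_y_5 = 11.75
pos_z_5 = 9.25
width_5 = 6.5
height_5 = 8.75
pos_x_6 = 15.25
pos_y_6 = 15.5
pos_z_6 = 12
pos_x_7 = 12
pos_y_7 = 13.75
pos_z_7 = 15.75
height_7 = 3.25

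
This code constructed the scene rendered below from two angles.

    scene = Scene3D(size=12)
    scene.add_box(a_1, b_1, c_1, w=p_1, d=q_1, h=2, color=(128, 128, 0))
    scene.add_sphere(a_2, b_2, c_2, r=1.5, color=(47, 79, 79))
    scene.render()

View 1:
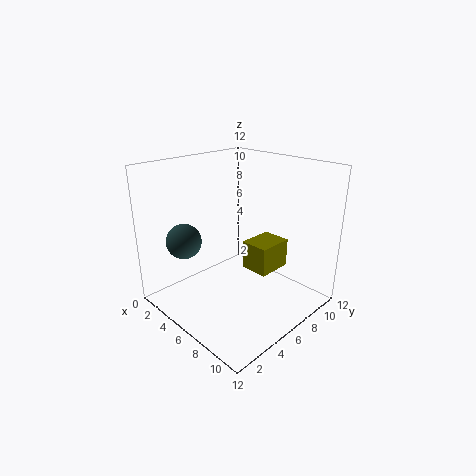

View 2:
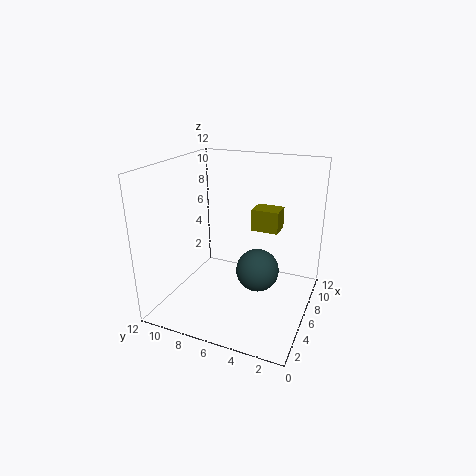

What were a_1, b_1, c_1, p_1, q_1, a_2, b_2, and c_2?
a_1 = 9; b_1 = 3.5; c_1 = 5.5; p_1 = 2; q_1 = 2.5; a_2 = 2.5; b_2 = 3; c_2 = 5.5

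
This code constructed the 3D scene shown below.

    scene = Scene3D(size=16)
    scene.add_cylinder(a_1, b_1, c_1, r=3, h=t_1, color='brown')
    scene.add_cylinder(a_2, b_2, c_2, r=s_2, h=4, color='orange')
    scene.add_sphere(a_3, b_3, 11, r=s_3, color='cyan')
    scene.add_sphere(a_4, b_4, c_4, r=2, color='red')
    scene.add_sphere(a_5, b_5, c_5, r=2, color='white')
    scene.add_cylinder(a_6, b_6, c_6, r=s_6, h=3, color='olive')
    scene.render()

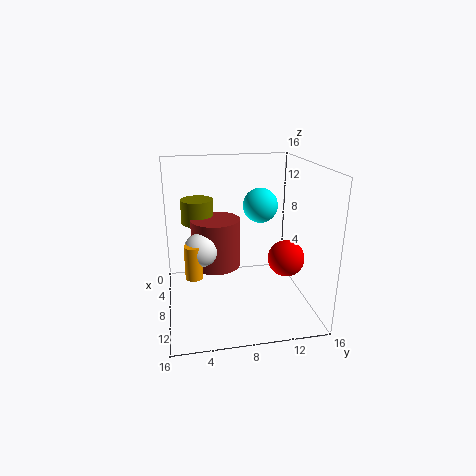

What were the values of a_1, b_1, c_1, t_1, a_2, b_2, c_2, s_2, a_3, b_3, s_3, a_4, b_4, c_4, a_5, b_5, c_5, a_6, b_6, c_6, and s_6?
a_1 = 4; b_1 = 6; c_1 = 3; t_1 = 6; a_2 = 7; b_2 = 3; c_2 = 3; s_2 = 1; a_3 = 6; b_3 = 11; s_3 = 2; a_4 = 10; b_4 = 13; c_4 = 6; a_5 = 6; b_5 = 4; c_5 = 6; a_6 = 2; b_6 = 4; c_6 = 8; s_6 = 2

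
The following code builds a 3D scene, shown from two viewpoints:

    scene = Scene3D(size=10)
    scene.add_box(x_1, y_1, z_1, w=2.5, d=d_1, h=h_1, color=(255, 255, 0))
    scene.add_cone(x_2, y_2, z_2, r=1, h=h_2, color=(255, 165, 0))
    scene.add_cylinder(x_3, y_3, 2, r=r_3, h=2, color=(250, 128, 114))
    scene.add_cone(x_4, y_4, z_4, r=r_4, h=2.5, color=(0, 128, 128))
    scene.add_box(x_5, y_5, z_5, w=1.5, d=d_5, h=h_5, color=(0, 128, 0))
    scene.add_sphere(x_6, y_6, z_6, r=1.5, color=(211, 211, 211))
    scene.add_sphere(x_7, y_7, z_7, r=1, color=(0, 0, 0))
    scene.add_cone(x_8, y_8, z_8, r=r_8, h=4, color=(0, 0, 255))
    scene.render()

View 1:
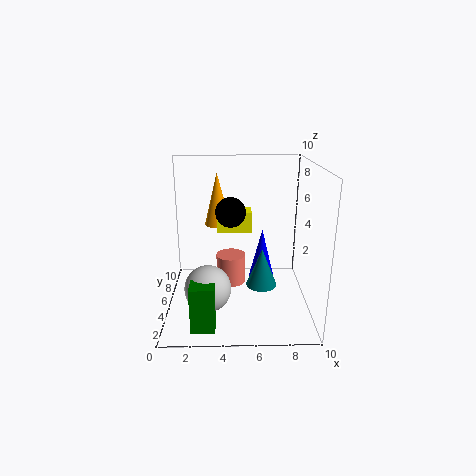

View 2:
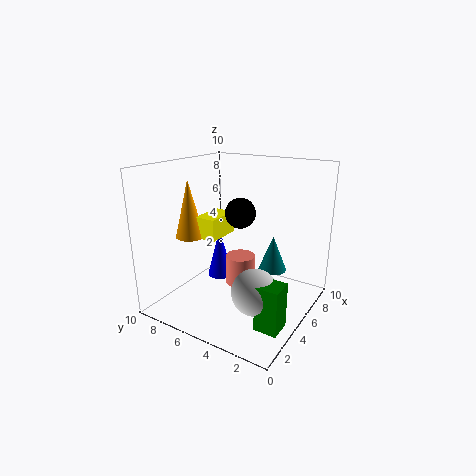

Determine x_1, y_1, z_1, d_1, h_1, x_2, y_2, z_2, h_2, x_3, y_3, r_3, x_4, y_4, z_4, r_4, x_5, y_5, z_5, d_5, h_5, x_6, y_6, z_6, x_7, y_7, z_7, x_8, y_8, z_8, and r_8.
x_1 = 3.5, y_1 = 6, z_1 = 5, d_1 = 1.5, h_1 = 1.5, x_2 = 3.5, y_2 = 8, z_2 = 5, h_2 = 4, x_3 = 4.5, y_3 = 4.5, r_3 = 1, x_4 = 6.5, y_4 = 3, z_4 = 2.5, r_4 = 1, x_5 = 2, y_5 = 0.5, z_5 = 0.5, d_5 = 1.5, h_5 = 3, x_6 = 3, y_6 = 2.5, z_6 = 2.5, x_7 = 4.5, y_7 = 4.5, z_7 = 7, x_8 = 7, y_8 = 8, z_8 = 0.5, r_8 = 1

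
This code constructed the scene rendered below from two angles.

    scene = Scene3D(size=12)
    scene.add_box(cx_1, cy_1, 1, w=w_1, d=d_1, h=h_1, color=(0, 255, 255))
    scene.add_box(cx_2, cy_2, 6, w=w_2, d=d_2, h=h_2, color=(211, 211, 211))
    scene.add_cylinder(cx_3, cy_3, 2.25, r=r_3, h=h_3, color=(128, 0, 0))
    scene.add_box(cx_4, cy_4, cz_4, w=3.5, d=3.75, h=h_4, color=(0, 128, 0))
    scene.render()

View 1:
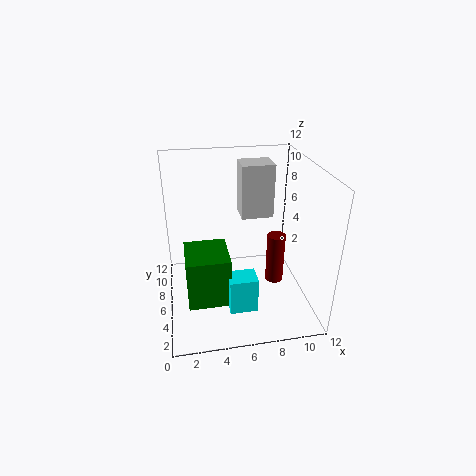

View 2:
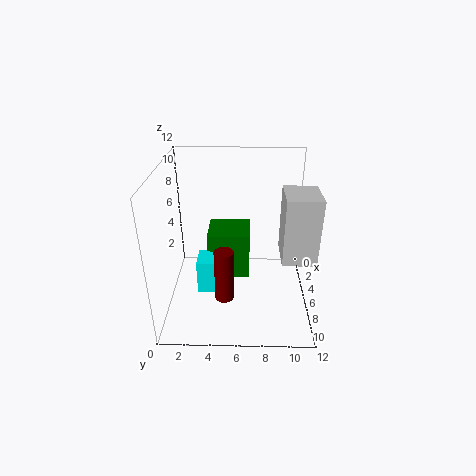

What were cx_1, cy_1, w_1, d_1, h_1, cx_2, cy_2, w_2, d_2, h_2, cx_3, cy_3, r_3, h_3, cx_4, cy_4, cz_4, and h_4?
cx_1 = 4.75
cy_1 = 2.5
w_1 = 2.25
d_1 = 1.75
h_1 = 3
cx_2 = 7
cy_2 = 9.25
w_2 = 3
d_2 = 2.5
h_2 = 5
cx_3 = 9
cy_3 = 5
r_3 = 0.75
h_3 = 4.25
cx_4 = 1.5
cy_4 = 3.25
cz_4 = 1.25
h_4 = 4.25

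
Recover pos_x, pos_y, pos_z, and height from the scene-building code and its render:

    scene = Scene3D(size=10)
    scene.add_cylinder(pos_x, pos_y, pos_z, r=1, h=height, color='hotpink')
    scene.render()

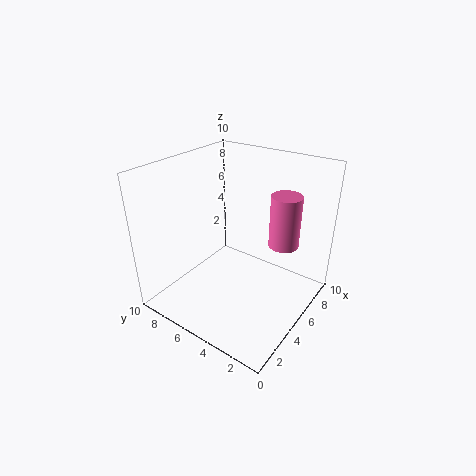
pos_x = 6
pos_y = 2
pos_z = 5
height = 3.5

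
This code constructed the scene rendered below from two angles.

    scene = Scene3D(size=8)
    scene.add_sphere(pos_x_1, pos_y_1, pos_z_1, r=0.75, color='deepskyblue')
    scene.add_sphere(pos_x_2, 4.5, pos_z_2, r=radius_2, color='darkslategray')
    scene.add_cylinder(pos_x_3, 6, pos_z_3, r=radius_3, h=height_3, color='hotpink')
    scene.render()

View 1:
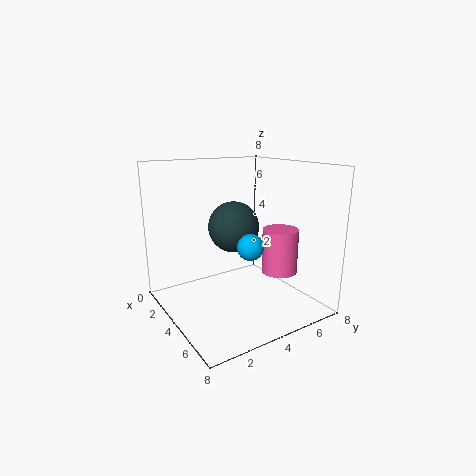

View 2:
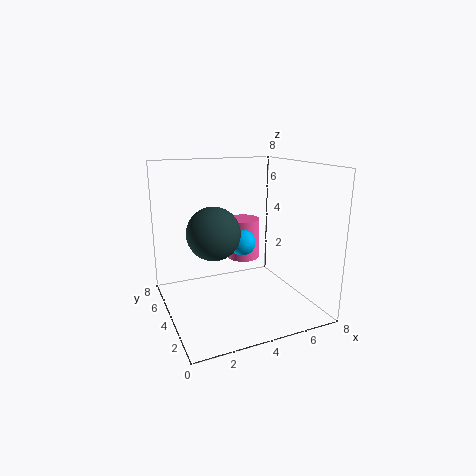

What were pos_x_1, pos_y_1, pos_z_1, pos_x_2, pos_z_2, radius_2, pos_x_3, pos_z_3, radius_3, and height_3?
pos_x_1 = 4.5; pos_y_1 = 4.5; pos_z_1 = 3.5; pos_x_2 = 2.75; pos_z_2 = 4.25; radius_2 = 1.5; pos_x_3 = 5.25; pos_z_3 = 2; radius_3 = 1; height_3 = 2.5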